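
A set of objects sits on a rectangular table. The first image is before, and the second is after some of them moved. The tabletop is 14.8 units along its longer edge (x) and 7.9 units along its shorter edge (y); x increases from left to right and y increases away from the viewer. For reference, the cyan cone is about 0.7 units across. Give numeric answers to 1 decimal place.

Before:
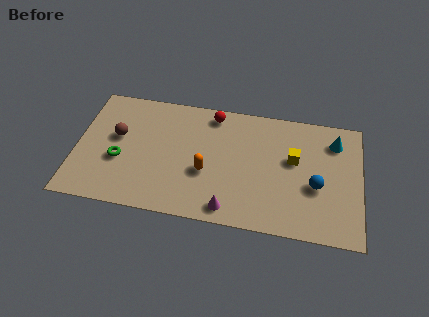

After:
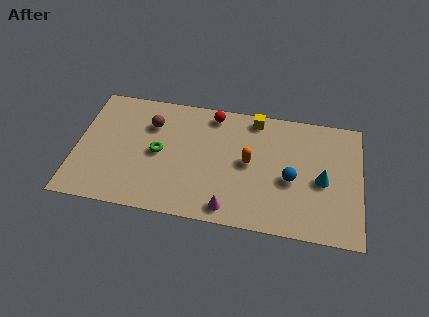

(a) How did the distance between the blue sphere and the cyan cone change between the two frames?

-1.5

They were about 3.1 units apart before and 1.6 after — 1.5 units closer together.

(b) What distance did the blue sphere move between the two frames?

1.3

The blue sphere was near (12.5, 3.2) before and (11.2, 3.4) after, so it travelled √(1.3² + 0.2²) ≈ 1.3 units.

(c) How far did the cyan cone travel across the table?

2.7

From (13.4, 6.2) to (12.8, 3.6), the cyan cone covered √(0.6² + 2.6²) ≈ 2.7 units.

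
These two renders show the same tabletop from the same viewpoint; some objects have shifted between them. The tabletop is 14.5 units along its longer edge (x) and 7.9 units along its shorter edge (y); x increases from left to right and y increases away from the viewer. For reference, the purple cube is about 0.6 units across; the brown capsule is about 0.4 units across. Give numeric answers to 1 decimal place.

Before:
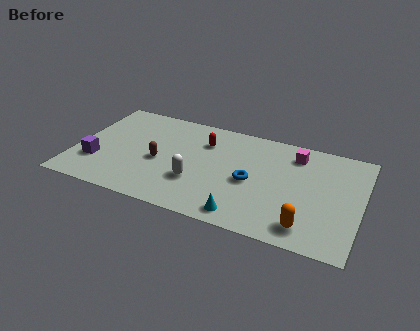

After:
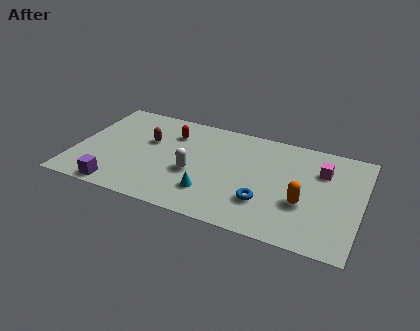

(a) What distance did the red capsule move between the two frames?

1.7

The red capsule was near (6.4, 5.8) before and (4.7, 5.9) after, so it travelled √(1.7² + 0.1²) ≈ 1.7 units.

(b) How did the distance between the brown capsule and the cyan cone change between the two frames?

-0.7

Before: roughly 5.2 units apart; after: 4.5. That's 0.7 units closer together.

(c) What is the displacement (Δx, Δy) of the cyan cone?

(-1.8, 1.0)

From the two frames, the cyan cone sits at roughly (8.9, 1.0) before and (7.1, 2.0) after.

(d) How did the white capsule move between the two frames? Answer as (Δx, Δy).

(-0.2, 0.6)

The white capsule started near (6.3, 2.6) and ended near (6.1, 3.2).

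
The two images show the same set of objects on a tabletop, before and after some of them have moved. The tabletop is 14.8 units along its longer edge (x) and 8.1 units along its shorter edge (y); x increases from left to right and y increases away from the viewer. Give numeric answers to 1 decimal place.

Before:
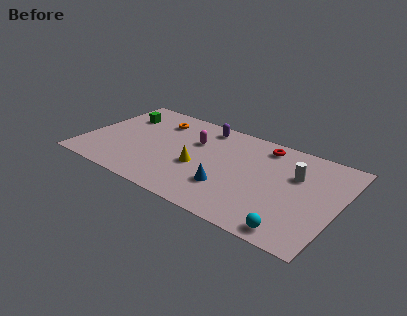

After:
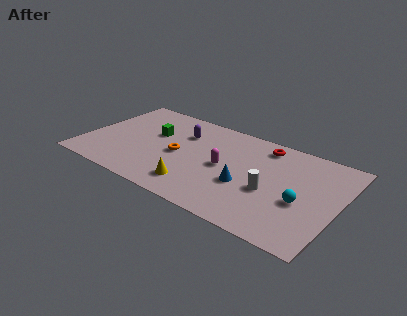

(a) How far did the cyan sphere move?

2.4

From (12.7, 0.9) to (12.8, 3.3), the cyan sphere covered √(0.1² + 2.4²) ≈ 2.4 units.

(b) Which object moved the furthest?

the orange torus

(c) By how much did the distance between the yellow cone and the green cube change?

-1.1

They were about 5.7 units apart before and 4.6 after — 1.1 units closer together.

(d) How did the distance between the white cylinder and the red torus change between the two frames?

+1.1

They were about 2.6 units apart before and 3.7 after — 1.1 units further apart.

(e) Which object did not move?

the red torus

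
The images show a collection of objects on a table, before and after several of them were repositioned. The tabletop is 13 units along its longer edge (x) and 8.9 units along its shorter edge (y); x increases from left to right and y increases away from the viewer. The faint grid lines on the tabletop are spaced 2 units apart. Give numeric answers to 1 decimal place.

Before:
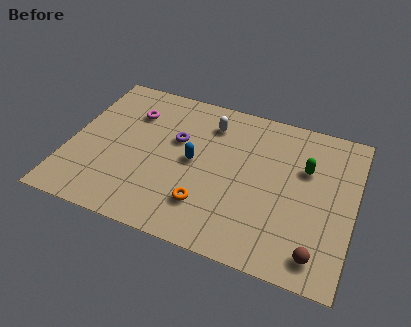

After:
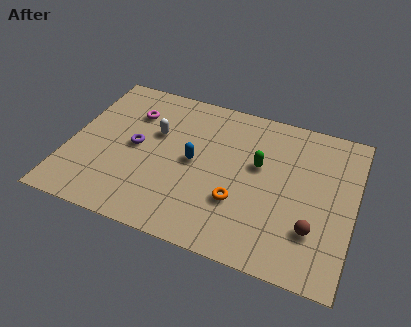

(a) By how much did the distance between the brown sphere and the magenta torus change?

-0.8

Before: roughly 10.4 units apart; after: 9.6. That's 0.8 units closer together.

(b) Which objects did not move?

the magenta torus and the blue capsule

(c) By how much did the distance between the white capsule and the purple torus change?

-0.7

Before: roughly 2.1 units apart; after: 1.4. That's 0.7 units closer together.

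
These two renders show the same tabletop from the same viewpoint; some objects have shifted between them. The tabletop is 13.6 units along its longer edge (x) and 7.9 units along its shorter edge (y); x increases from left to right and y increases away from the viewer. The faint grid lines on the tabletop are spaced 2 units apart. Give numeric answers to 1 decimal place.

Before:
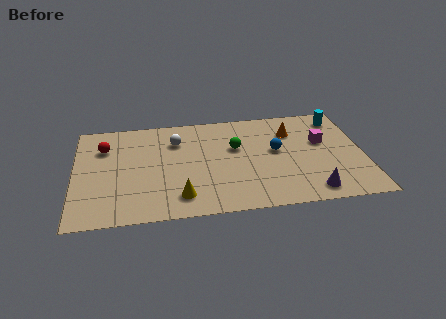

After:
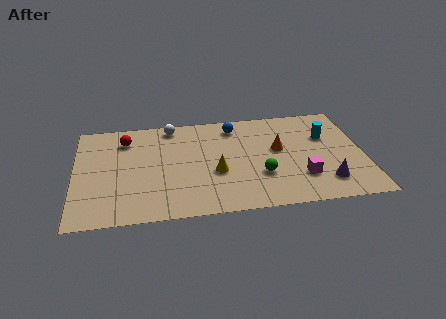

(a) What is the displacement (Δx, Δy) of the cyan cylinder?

(-0.7, -1.4)

From the two frames, the cyan cylinder sits at roughly (12.6, 6.6) before and (11.9, 5.2) after.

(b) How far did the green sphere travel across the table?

2.5

From (7.6, 4.9) to (8.7, 2.6), the green sphere covered √(1.1² + 2.3²) ≈ 2.5 units.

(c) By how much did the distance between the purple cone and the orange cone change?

-1.3

They were about 4.8 units apart before and 3.5 after — 1.3 units closer together.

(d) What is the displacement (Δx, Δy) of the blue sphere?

(-1.9, 2.2)

The blue sphere was at about (9.5, 4.4) and moved to about (7.6, 6.6).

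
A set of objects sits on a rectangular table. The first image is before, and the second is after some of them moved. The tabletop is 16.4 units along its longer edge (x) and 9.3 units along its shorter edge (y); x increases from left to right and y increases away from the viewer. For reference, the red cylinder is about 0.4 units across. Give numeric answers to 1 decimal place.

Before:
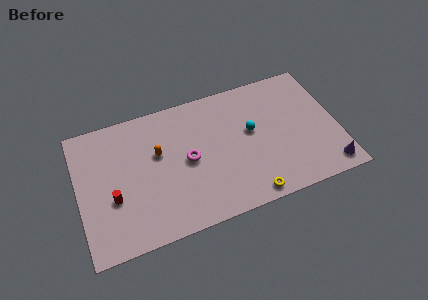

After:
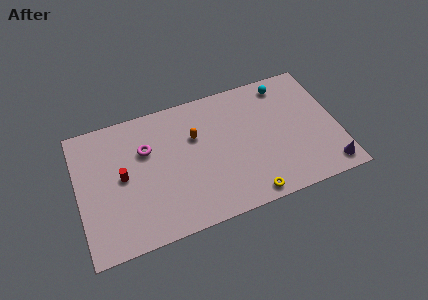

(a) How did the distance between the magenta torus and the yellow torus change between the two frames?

+2.9

The distance was about 5.1 in the first image and 8.0 in the second, so they moved 2.9 units further apart.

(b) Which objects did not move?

the purple cone and the yellow torus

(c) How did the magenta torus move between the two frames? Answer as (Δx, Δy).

(-2.5, 1.6)

From the two frames, the magenta torus sits at roughly (6.9, 4.6) before and (4.4, 6.2) after.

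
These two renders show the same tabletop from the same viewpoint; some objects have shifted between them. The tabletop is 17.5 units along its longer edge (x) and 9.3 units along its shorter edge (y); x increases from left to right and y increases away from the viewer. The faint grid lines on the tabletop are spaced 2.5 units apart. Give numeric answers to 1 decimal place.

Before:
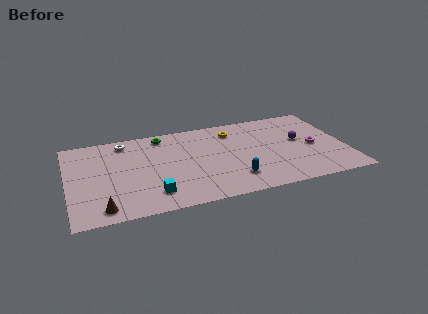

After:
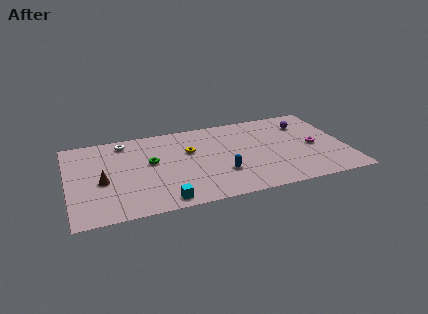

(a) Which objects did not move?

the white torus and the magenta torus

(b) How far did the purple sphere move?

1.9

The purple sphere was near (14.7, 5.2) before and (15.2, 7.0) after, so it travelled √(0.5² + 1.8²) ≈ 1.9 units.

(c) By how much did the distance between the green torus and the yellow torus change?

-2.0

Before: roughly 4.6 units apart; after: 2.6. That's 2.0 units closer together.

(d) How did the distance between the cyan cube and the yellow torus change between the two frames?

-2.5

Before: roughly 7.8 units apart; after: 5.3. That's 2.5 units closer together.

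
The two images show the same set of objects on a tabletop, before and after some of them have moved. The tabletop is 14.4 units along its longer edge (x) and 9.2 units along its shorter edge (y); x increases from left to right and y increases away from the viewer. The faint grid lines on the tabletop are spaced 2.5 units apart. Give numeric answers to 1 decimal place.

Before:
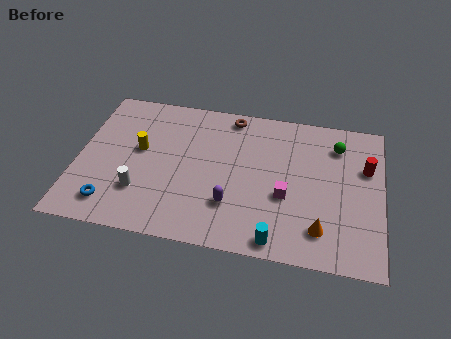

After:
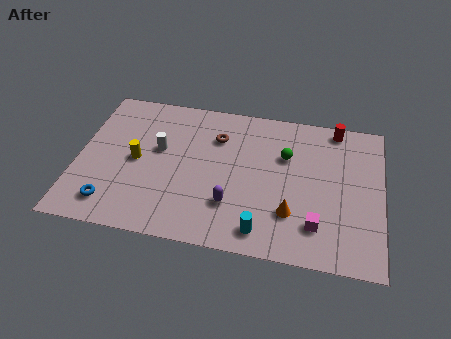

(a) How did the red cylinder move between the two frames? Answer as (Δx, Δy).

(-1.5, 2.3)

The red cylinder started near (13.6, 6.0) and ended near (12.1, 8.3).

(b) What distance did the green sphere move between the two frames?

2.6

The green sphere moved from about (12.2, 7.2) to (9.8, 6.1), a distance of √(2.4² + 1.1²) ≈ 2.6.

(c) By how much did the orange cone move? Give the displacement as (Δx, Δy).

(-1.4, 0.7)

From the two frames, the orange cone sits at roughly (11.6, 1.9) before and (10.2, 2.6) after.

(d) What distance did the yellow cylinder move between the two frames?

0.7

From (2.9, 5.2) to (2.8, 4.5), the yellow cylinder covered √(0.1² + 0.7²) ≈ 0.7 units.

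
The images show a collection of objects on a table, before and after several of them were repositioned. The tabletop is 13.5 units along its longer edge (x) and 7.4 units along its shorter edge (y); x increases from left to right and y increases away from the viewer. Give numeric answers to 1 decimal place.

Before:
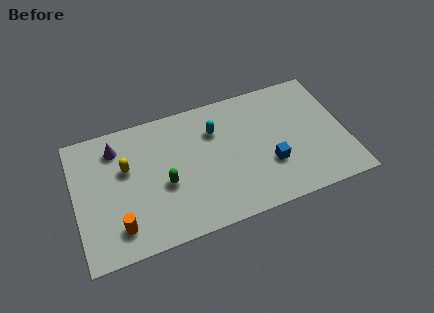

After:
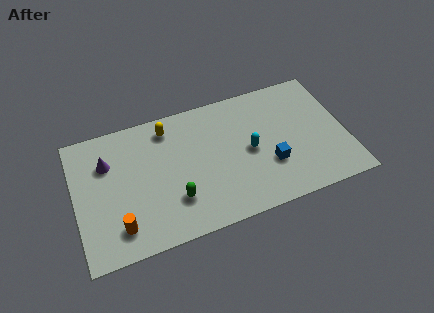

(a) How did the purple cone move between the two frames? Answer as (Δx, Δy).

(-0.5, -0.7)

The purple cone was at about (2.2, 5.9) and moved to about (1.7, 5.2).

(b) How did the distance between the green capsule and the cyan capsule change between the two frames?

+0.7

They were about 3.5 units apart before and 4.2 after — 0.7 units further apart.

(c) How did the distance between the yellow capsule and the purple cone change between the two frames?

+1.9

They were about 1.4 units apart before and 3.3 after — 1.9 units further apart.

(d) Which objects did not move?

the blue cube and the orange cylinder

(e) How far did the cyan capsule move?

2.3

From (7.1, 5.3) to (8.7, 3.6), the cyan capsule covered √(1.6² + 1.7²) ≈ 2.3 units.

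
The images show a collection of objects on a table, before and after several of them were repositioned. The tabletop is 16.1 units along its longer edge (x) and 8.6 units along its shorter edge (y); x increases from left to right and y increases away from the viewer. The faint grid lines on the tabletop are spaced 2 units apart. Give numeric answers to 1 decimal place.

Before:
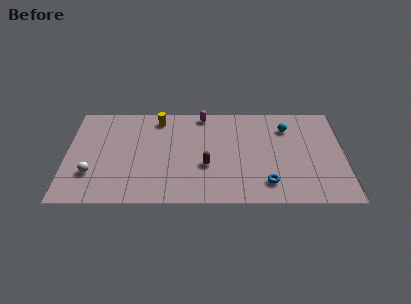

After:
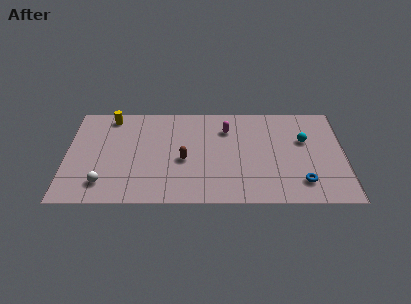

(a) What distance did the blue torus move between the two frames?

2.0

The blue torus moved from about (11.6, 1.7) to (13.6, 1.8), a distance of √(2.0² + 0.1²) ≈ 2.0.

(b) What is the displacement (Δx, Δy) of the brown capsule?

(-1.3, 0.5)

From the two frames, the brown capsule sits at roughly (8.1, 3.2) before and (6.8, 3.7) after.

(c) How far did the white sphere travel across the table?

1.1

The white sphere was near (1.5, 2.5) before and (2.2, 1.7) after, so it travelled √(0.7² + 0.8²) ≈ 1.1 units.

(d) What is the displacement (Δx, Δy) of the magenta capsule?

(1.4, -1.3)

The magenta capsule was at about (7.9, 7.7) and moved to about (9.3, 6.4).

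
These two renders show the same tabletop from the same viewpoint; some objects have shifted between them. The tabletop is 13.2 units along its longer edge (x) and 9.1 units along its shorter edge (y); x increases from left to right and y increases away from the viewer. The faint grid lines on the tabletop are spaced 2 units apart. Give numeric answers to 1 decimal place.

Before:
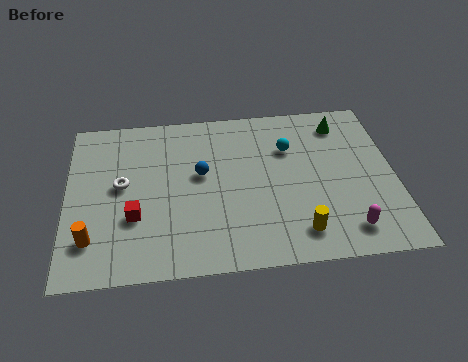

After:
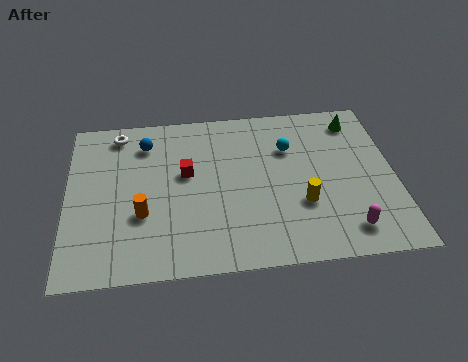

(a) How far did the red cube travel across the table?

3.0

From (2.7, 3.1) to (4.8, 5.3), the red cube covered √(2.1² + 2.2²) ≈ 3.0 units.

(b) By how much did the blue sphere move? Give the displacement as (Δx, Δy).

(-2.2, 2.0)

The blue sphere was at about (5.4, 5.2) and moved to about (3.2, 7.2).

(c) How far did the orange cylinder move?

2.3

The orange cylinder moved from about (1.0, 2.1) to (3.0, 3.2), a distance of √(2.0² + 1.1²) ≈ 2.3.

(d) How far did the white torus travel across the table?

3.0

The white torus moved from about (2.2, 4.9) to (2.1, 7.9), a distance of √(0.1² + 3.0²) ≈ 3.0.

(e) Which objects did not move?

the cyan sphere and the magenta capsule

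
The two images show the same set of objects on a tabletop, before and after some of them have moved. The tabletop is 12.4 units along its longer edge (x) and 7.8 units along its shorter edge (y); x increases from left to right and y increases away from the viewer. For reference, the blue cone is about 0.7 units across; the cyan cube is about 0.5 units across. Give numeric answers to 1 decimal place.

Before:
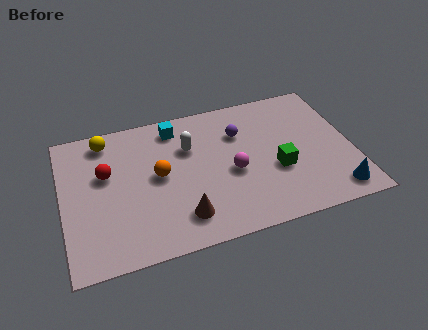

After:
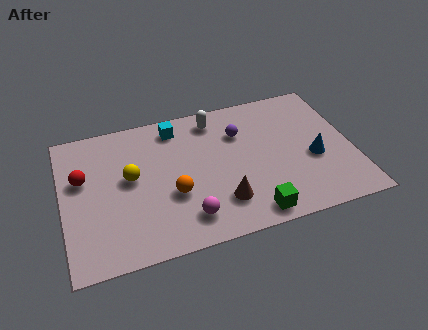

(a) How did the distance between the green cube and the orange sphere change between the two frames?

-1.3

They were about 5.1 units apart before and 3.8 after — 1.3 units closer together.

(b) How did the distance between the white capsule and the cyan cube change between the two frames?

+0.3

They were about 1.4 units apart before and 1.7 after — 0.3 units further apart.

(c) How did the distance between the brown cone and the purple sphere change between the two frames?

-1.0

The distance was about 4.8 in the first image and 3.8 in the second, so they moved 1.0 units closer together.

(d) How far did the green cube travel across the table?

2.5

The green cube moved from about (9.1, 3.0) to (7.8, 0.9), a distance of √(1.3² + 2.1²) ≈ 2.5.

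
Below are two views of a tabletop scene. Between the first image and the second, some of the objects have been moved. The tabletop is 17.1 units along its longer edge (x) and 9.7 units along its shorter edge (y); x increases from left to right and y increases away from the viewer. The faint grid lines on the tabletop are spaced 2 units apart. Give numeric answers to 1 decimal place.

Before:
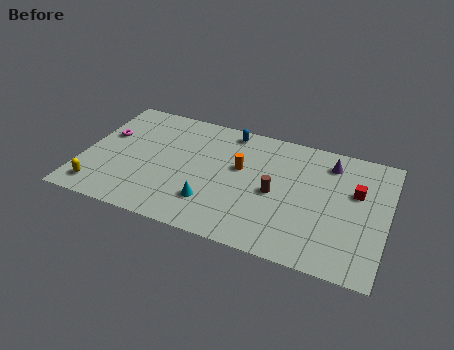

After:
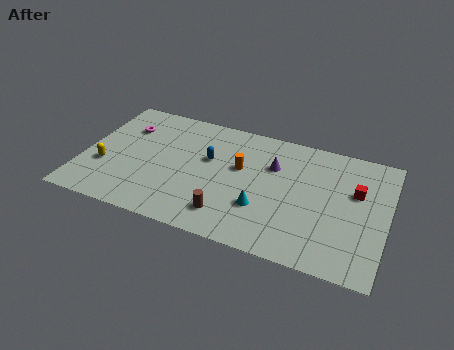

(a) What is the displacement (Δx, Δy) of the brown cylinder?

(-2.4, -2.6)

The brown cylinder was at about (10.9, 4.5) and moved to about (8.5, 1.9).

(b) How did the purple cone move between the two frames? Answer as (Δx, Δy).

(-3.1, -1.3)

The purple cone started near (13.7, 7.9) and ended near (10.6, 6.6).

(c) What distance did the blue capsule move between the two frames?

2.8

The blue capsule moved from about (7.9, 8.6) to (7.0, 5.9), a distance of √(0.9² + 2.7²) ≈ 2.8.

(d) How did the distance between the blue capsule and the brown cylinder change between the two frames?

-0.8

The distance was about 5.1 in the first image and 4.3 in the second, so they moved 0.8 units closer together.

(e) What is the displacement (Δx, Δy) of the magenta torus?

(1.0, 1.0)

The magenta torus started near (1.1, 6.0) and ended near (2.1, 7.0).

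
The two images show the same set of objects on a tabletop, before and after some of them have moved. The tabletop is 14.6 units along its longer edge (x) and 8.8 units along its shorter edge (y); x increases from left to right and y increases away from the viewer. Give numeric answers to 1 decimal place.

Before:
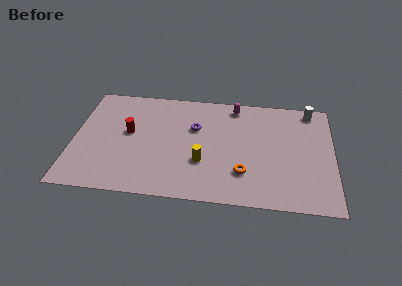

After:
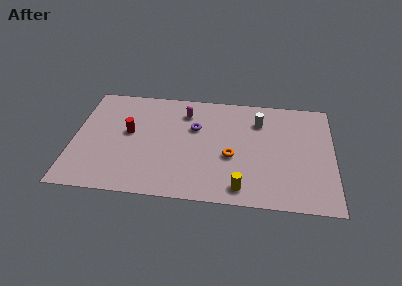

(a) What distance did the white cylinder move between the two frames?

3.1

From (13.3, 7.8) to (10.4, 6.6), the white cylinder covered √(2.9² + 1.2²) ≈ 3.1 units.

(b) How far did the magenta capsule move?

2.9

The magenta capsule was near (9.0, 7.7) before and (6.2, 6.9) after, so it travelled √(2.8² + 0.8²) ≈ 2.9 units.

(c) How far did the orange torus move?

1.4

The orange torus was near (9.6, 2.4) before and (8.9, 3.6) after, so it travelled √(0.7² + 1.2²) ≈ 1.4 units.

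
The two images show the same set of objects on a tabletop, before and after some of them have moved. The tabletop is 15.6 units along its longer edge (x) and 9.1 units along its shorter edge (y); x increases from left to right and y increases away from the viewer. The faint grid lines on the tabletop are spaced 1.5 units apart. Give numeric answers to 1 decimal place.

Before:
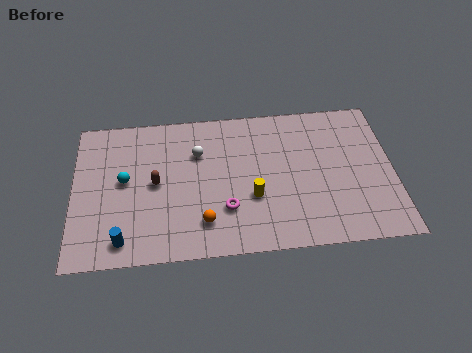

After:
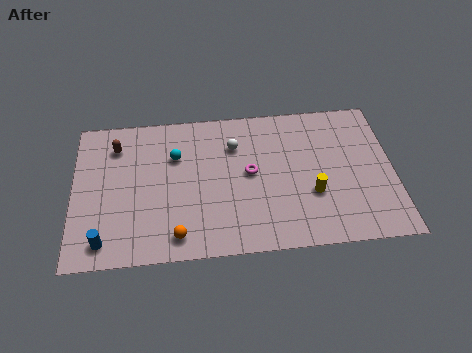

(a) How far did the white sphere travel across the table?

1.8

The white sphere was near (6.1, 6.3) before and (7.9, 6.6) after, so it travelled √(1.8² + 0.3²) ≈ 1.8 units.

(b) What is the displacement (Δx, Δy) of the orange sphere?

(-1.3, -0.7)

The orange sphere was at about (6.3, 2.0) and moved to about (5.0, 1.3).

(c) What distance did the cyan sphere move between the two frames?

2.8

From (2.5, 4.9) to (5.0, 6.2), the cyan sphere covered √(2.5² + 1.3²) ≈ 2.8 units.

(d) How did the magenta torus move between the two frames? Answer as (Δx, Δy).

(1.2, 2.1)

From the two frames, the magenta torus sits at roughly (7.4, 2.7) before and (8.6, 4.8) after.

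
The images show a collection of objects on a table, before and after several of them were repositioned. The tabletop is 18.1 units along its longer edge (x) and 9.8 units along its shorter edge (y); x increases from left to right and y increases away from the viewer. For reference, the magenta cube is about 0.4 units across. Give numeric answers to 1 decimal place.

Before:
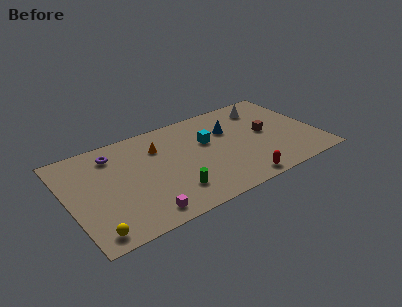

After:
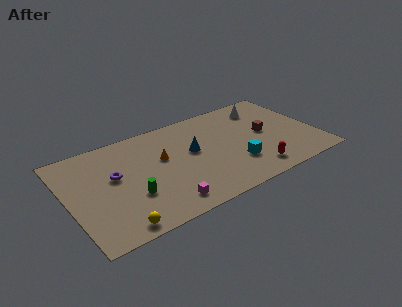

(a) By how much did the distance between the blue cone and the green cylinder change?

-1.2

The distance was about 6.5 in the first image and 5.3 in the second, so they moved 1.2 units closer together.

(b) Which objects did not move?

the white cone and the brown cube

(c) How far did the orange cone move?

1.2

The orange cone was near (6.8, 7.1) before and (6.9, 5.9) after, so it travelled √(0.1² + 1.2²) ≈ 1.2 units.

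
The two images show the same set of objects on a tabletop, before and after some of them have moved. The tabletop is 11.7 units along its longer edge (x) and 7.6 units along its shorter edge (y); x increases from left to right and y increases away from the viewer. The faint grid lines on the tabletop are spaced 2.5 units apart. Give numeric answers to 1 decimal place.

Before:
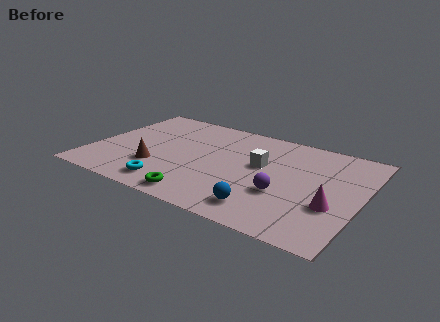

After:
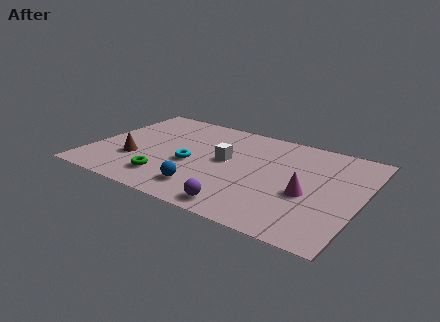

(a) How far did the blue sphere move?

2.6

The blue sphere moved from about (7.9, 1.3) to (5.3, 1.5), a distance of √(2.6² + 0.2²) ≈ 2.6.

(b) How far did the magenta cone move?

1.2

The magenta cone moved from about (10.6, 2.7) to (9.5, 3.1), a distance of √(1.1² + 0.4²) ≈ 1.2.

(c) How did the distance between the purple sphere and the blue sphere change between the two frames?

+0.3

Before: roughly 1.5 units apart; after: 1.8. That's 0.3 units further apart.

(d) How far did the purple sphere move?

2.3

From (8.5, 2.7) to (7.0, 0.9), the purple sphere covered √(1.5² + 1.8²) ≈ 2.3 units.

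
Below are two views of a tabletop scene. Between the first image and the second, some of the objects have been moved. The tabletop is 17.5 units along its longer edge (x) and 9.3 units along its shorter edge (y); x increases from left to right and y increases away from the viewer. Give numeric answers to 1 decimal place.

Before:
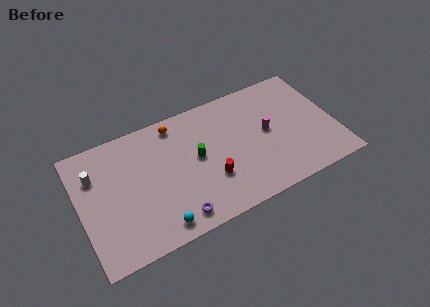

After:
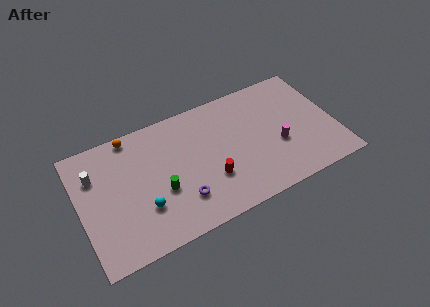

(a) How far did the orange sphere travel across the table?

3.0

The orange sphere moved from about (6.9, 8.1) to (3.9, 8.5), a distance of √(3.0² + 0.4²) ≈ 3.0.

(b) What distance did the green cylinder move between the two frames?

3.0

The green cylinder was near (8.0, 5.0) before and (5.4, 3.6) after, so it travelled √(2.6² + 1.4²) ≈ 3.0 units.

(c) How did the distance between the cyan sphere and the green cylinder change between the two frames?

-3.4

They were about 4.9 units apart before and 1.5 after — 3.4 units closer together.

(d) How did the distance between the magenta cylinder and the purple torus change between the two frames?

-0.7

The distance was about 7.7 in the first image and 7.0 in the second, so they moved 0.7 units closer together.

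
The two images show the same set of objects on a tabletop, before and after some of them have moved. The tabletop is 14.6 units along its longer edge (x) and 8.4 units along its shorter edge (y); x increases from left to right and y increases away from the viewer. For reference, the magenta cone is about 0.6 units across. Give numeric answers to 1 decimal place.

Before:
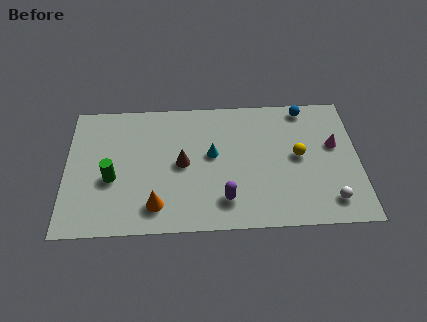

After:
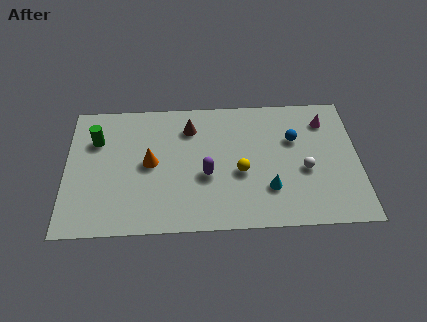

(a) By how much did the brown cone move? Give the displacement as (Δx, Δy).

(0.4, 2.3)

The brown cone started near (5.8, 4.2) and ended near (6.2, 6.5).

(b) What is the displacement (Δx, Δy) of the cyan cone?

(2.8, -2.3)

The cyan cone was at about (7.3, 4.7) and moved to about (10.1, 2.4).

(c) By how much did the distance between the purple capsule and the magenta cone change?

+0.4

They were about 6.4 units apart before and 6.8 after — 0.4 units further apart.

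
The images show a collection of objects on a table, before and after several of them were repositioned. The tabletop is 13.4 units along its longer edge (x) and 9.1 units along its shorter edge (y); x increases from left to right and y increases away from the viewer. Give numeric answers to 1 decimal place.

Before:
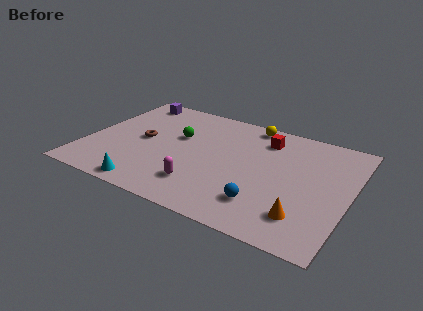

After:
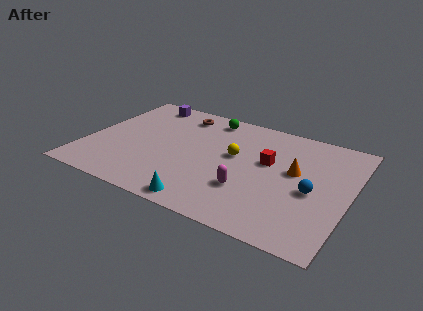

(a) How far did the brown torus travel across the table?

3.4

The brown torus moved from about (2.8, 4.6) to (4.3, 7.6), a distance of √(1.5² + 3.0²) ≈ 3.4.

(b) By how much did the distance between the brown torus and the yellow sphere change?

-2.2

Before: roughly 6.2 units apart; after: 4.0. That's 2.2 units closer together.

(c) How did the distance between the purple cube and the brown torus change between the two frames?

-1.6

They were about 3.6 units apart before and 2.0 after — 1.6 units closer together.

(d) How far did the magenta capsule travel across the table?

2.4

The magenta capsule was near (6.2, 2.1) before and (8.5, 2.8) after, so it travelled √(2.3² + 0.7²) ≈ 2.4 units.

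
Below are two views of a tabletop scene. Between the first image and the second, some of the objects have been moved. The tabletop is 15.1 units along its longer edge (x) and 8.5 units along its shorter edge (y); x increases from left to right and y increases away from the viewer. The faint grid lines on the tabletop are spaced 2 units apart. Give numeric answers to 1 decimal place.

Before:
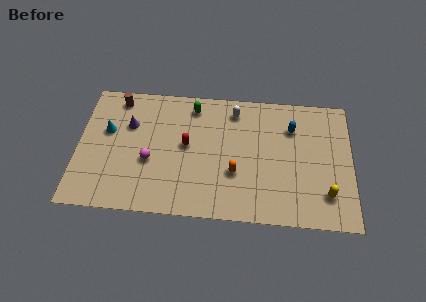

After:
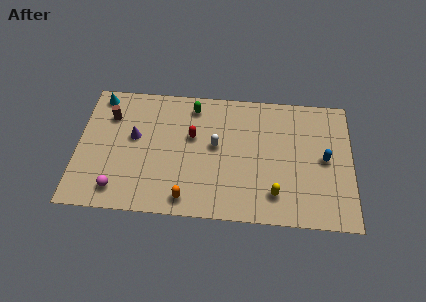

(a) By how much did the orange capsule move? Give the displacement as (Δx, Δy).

(-2.6, -1.9)

The orange capsule started near (8.7, 3.0) and ended near (6.1, 1.1).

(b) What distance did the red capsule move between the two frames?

0.7

The red capsule was near (6.0, 4.6) before and (6.3, 5.2) after, so it travelled √(0.3² + 0.6²) ≈ 0.7 units.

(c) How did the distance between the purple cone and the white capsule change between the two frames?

-1.5

Before: roughly 6.0 units apart; after: 4.5. That's 1.5 units closer together.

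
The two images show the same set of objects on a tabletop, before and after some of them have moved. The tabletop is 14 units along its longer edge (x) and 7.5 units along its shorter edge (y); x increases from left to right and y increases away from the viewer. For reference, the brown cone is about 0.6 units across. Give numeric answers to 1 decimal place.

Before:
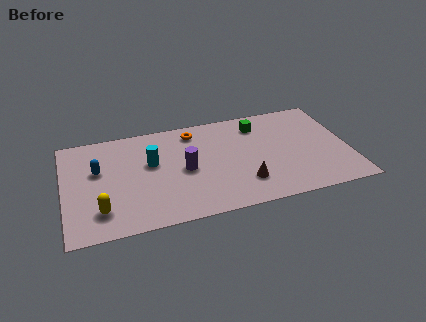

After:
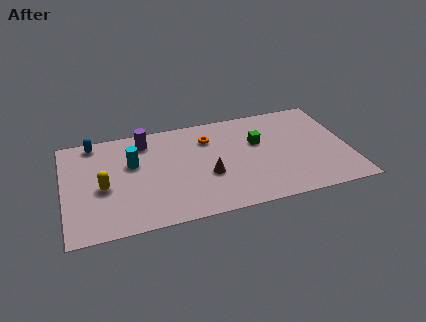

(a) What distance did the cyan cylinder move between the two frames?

0.9

From (4.3, 4.5) to (3.4, 4.7), the cyan cylinder covered √(0.9² + 0.2²) ≈ 0.9 units.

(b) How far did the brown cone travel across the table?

2.0

The brown cone moved from about (8.7, 1.9) to (7.0, 2.9), a distance of √(1.7² + 1.0²) ≈ 2.0.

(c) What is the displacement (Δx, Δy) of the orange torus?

(0.7, -0.7)

The orange torus started near (6.5, 6.3) and ended near (7.2, 5.6).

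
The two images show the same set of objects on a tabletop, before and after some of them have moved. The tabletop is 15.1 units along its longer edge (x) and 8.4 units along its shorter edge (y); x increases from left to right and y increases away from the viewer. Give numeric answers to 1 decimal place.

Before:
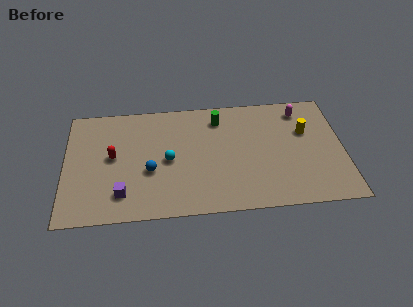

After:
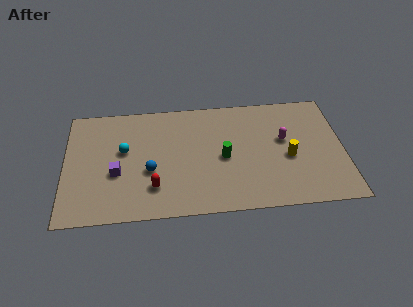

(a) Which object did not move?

the blue sphere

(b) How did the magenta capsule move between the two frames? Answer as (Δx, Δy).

(-1.0, -2.1)

The magenta capsule started near (12.9, 7.0) and ended near (11.9, 4.9).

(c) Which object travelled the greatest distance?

the red capsule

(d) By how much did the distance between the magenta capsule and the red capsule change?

-3.0

They were about 10.6 units apart before and 7.6 after — 3.0 units closer together.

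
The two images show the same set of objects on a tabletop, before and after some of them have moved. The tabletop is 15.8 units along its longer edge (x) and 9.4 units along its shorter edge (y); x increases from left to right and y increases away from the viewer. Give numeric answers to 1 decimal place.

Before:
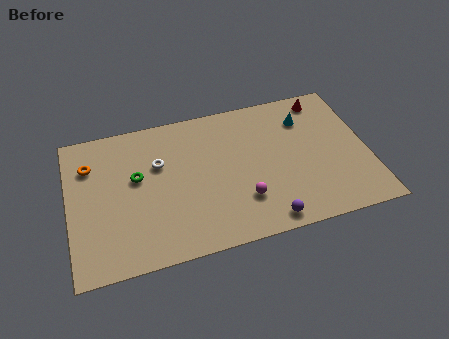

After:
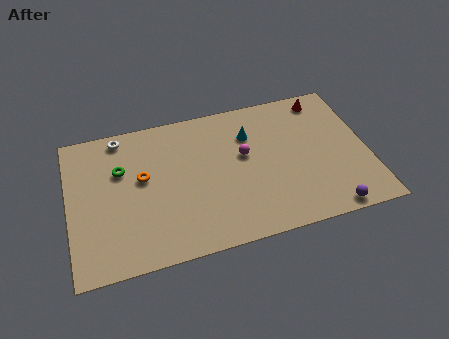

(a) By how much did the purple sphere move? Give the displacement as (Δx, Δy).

(3.3, -0.2)

The purple sphere was at about (10.1, 1.0) and moved to about (13.4, 0.8).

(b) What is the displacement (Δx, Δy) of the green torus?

(-0.8, 0.7)

The green torus started near (3.6, 5.5) and ended near (2.8, 6.2).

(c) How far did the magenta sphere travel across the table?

2.9

The magenta sphere was near (9.0, 2.6) before and (9.3, 5.5) after, so it travelled √(0.3² + 2.9²) ≈ 2.9 units.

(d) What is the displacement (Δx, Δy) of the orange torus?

(2.7, -1.5)

The orange torus started near (1.2, 6.9) and ended near (3.9, 5.4).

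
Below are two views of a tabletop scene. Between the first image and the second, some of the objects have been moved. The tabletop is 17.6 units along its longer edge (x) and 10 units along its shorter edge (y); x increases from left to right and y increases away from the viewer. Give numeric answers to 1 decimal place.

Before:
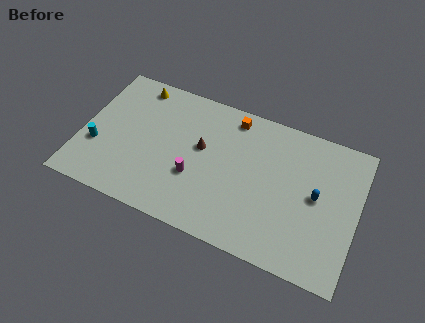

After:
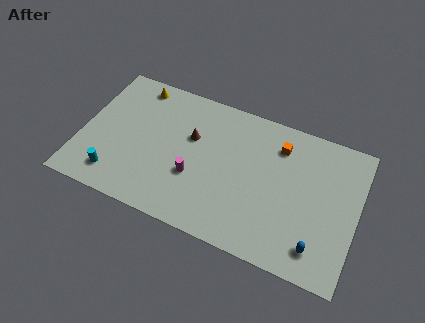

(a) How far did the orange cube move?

3.2

From (9.3, 8.7) to (12.4, 7.8), the orange cube covered √(3.1² + 0.9²) ≈ 3.2 units.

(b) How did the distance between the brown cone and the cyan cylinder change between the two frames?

-0.6

Before: roughly 6.9 units apart; after: 6.3. That's 0.6 units closer together.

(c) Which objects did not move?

the yellow cone and the magenta cylinder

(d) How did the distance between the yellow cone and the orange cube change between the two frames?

+3.2

Before: roughly 6.3 units apart; after: 9.5. That's 3.2 units further apart.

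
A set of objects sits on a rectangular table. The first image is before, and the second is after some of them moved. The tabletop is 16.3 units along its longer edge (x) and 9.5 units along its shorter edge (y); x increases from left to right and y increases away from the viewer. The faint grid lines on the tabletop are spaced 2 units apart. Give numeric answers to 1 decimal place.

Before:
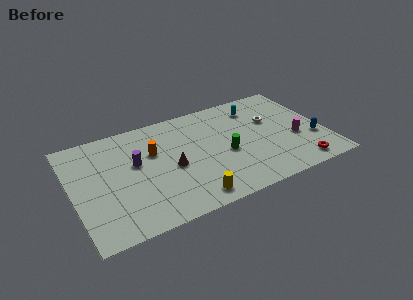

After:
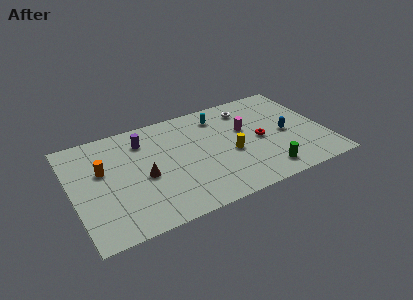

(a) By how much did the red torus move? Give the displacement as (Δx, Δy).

(-2.1, 3.3)

The red torus started near (14.2, 1.2) and ended near (12.1, 4.5).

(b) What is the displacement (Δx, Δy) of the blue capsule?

(-1.7, 1.2)

From the two frames, the blue capsule sits at roughly (15.5, 3.2) before and (13.8, 4.4) after.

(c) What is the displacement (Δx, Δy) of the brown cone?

(-1.8, -0.1)

The brown cone started near (6.3, 4.3) and ended near (4.5, 4.2).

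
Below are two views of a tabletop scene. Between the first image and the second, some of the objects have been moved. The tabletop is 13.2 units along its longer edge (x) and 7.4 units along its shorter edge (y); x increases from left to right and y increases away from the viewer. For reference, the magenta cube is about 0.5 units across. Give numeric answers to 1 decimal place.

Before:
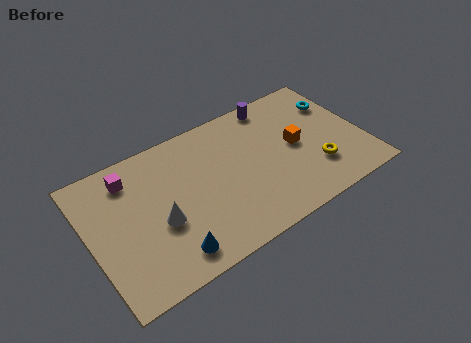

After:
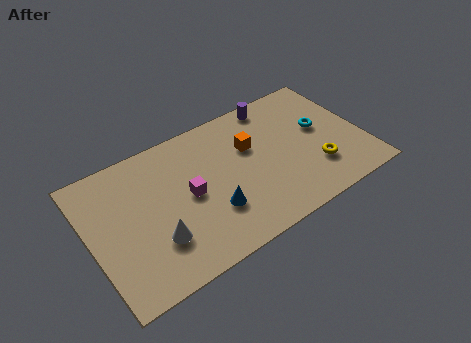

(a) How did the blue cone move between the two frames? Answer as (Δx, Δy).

(2.2, 1.1)

The blue cone started near (3.4, 1.2) and ended near (5.6, 2.3).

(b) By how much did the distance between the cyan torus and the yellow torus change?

-1.4

The distance was about 3.6 in the first image and 2.2 in the second, so they moved 1.4 units closer together.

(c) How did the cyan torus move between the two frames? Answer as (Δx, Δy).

(-1.0, -1.1)

The cyan torus was at about (12.3, 5.3) and moved to about (11.3, 4.2).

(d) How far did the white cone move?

0.9

The white cone moved from about (3.2, 3.0) to (2.9, 2.2), a distance of √(0.3² + 0.8²) ≈ 0.9.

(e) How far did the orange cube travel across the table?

2.3

From (10.0, 3.8) to (7.9, 4.8), the orange cube covered √(2.1² + 1.0²) ≈ 2.3 units.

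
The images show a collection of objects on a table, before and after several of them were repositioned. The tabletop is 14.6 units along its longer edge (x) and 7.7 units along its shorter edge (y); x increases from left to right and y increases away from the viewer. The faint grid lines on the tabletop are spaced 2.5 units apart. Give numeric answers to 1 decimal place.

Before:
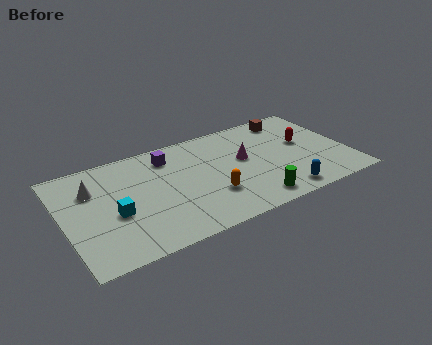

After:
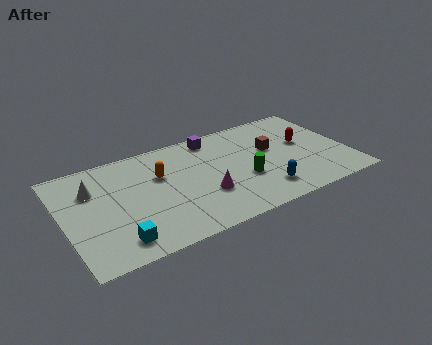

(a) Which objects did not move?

the white cone and the red capsule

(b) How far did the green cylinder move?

1.8

From (9.3, 1.1) to (9.1, 2.9), the green cylinder covered √(0.2² + 1.8²) ≈ 1.8 units.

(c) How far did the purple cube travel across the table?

2.5

The purple cube was near (5.6, 6.2) before and (8.0, 6.7) after, so it travelled √(2.4² + 0.5²) ≈ 2.5 units.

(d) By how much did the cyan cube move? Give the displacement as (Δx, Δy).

(-0.1, -1.9)

From the two frames, the cyan cube sits at roughly (2.5, 3.2) before and (2.4, 1.3) after.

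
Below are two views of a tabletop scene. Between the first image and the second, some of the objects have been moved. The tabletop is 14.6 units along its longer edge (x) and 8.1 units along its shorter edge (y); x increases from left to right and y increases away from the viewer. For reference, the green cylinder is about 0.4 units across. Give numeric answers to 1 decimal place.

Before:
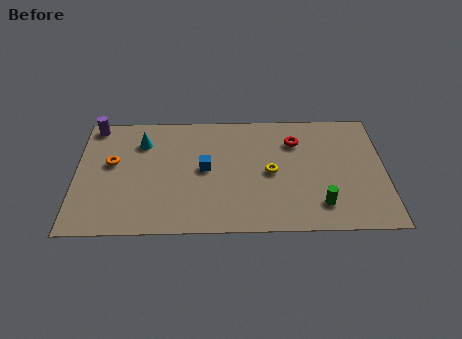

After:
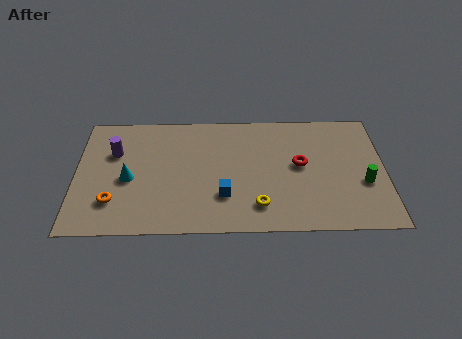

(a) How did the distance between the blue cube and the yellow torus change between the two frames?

-1.4

Before: roughly 3.1 units apart; after: 1.7. That's 1.4 units closer together.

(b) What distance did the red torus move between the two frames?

1.6

The red torus was near (10.4, 6.0) before and (10.6, 4.4) after, so it travelled √(0.2² + 1.6²) ≈ 1.6 units.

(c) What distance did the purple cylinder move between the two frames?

2.1

From (0.8, 7.3) to (1.8, 5.4), the purple cylinder covered √(1.0² + 1.9²) ≈ 2.1 units.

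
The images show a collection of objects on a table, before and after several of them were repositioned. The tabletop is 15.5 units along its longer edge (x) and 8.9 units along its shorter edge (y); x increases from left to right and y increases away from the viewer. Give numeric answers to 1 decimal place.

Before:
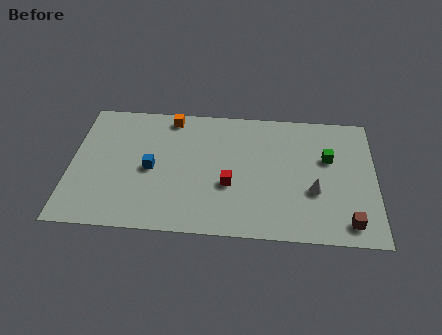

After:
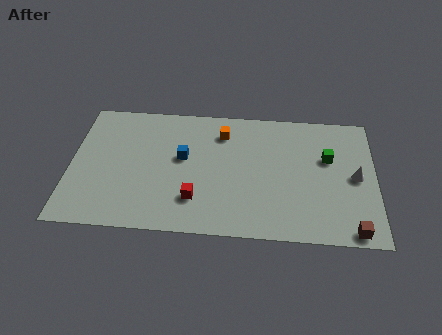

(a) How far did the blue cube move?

1.8

From (4.1, 4.2) to (5.7, 5.1), the blue cube covered √(1.6² + 0.9²) ≈ 1.8 units.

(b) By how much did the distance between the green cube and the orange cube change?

-2.8

They were about 8.4 units apart before and 5.6 after — 2.8 units closer together.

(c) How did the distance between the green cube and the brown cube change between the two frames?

+0.5

Before: roughly 4.4 units apart; after: 4.9. That's 0.5 units further apart.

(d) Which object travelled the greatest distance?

the orange cube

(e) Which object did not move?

the green cube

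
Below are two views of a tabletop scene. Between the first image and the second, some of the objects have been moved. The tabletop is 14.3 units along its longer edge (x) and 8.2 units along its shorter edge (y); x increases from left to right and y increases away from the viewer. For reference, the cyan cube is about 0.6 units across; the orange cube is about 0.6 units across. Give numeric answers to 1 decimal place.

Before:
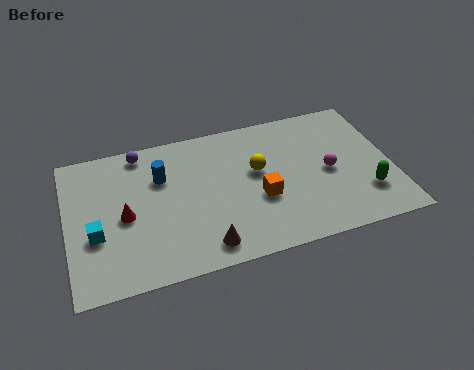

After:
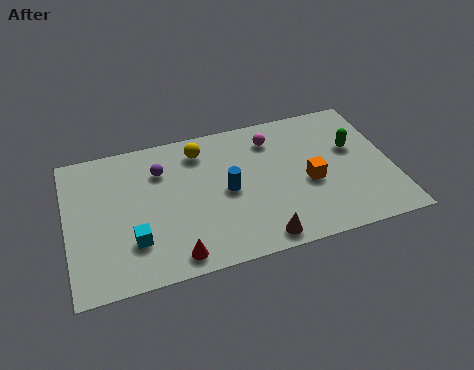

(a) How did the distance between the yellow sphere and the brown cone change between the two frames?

+1.8

They were about 4.4 units apart before and 6.2 after — 1.8 units further apart.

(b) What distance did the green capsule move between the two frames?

2.8

The green capsule was near (13.0, 2.2) before and (12.7, 5.0) after, so it travelled √(0.3² + 2.8²) ≈ 2.8 units.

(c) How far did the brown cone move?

2.4

The brown cone was near (5.8, 1.2) before and (8.2, 0.9) after, so it travelled √(2.4² + 0.3²) ≈ 2.4 units.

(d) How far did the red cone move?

3.4

The red cone was near (2.5, 3.8) before and (4.5, 1.0) after, so it travelled √(2.0² + 2.8²) ≈ 3.4 units.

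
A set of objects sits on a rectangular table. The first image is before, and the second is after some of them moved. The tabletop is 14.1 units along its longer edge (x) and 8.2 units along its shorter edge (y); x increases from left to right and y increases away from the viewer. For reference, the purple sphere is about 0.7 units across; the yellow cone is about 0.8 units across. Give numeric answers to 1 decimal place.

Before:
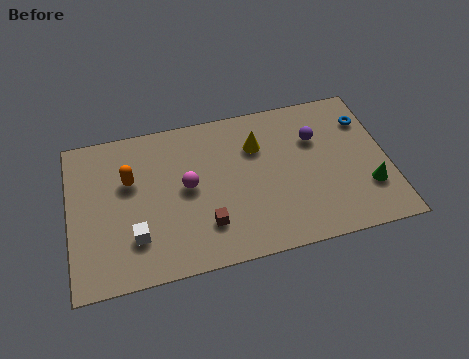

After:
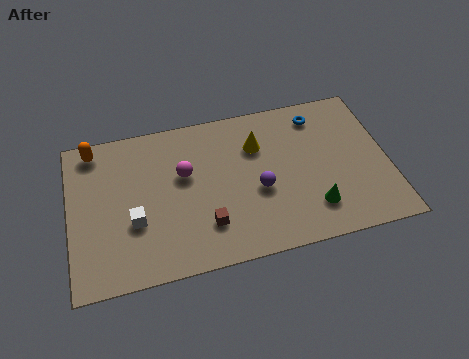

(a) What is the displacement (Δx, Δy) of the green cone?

(-2.5, -0.5)

The green cone was at about (13.1, 2.4) and moved to about (10.6, 1.9).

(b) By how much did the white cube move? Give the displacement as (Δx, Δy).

(0.0, 0.8)

The white cube started near (2.8, 2.2) and ended near (2.8, 3.0).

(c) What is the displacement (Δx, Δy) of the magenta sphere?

(-0.1, 0.7)

The magenta sphere was at about (5.2, 4.3) and moved to about (5.1, 5.0).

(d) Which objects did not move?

the brown cube and the yellow cone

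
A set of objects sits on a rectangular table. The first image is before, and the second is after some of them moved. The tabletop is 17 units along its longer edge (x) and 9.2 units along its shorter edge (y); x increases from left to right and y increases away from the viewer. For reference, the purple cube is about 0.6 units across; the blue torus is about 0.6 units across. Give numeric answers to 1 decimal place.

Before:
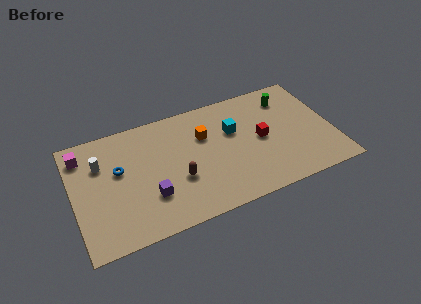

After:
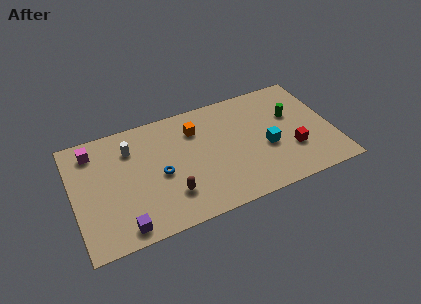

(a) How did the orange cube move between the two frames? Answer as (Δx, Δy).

(-0.5, 0.7)

The orange cube started near (8.7, 6.2) and ended near (8.2, 6.9).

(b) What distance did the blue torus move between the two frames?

2.9

From (3.0, 5.5) to (5.6, 4.2), the blue torus covered √(2.6² + 1.3²) ≈ 2.9 units.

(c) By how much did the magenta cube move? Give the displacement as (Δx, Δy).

(0.7, 0.1)

The magenta cube was at about (0.8, 7.5) and moved to about (1.5, 7.6).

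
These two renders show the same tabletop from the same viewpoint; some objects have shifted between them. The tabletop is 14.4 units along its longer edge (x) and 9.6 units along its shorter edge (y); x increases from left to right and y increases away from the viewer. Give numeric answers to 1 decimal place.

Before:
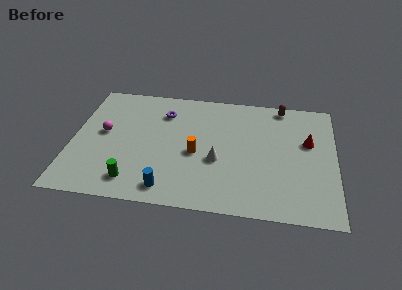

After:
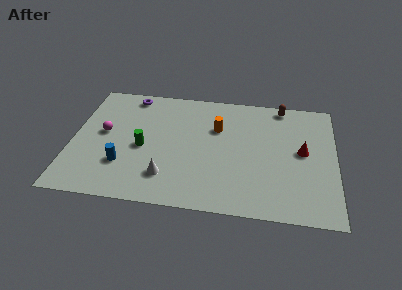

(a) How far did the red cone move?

0.9

The red cone moved from about (12.9, 5.9) to (12.6, 5.1), a distance of √(0.3² + 0.8²) ≈ 0.9.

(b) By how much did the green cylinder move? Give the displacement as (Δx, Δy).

(0.4, 2.7)

From the two frames, the green cylinder sits at roughly (3.5, 1.6) before and (3.9, 4.3) after.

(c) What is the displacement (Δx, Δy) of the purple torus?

(-1.9, 1.2)

From the two frames, the purple torus sits at roughly (4.9, 7.3) before and (3.0, 8.5) after.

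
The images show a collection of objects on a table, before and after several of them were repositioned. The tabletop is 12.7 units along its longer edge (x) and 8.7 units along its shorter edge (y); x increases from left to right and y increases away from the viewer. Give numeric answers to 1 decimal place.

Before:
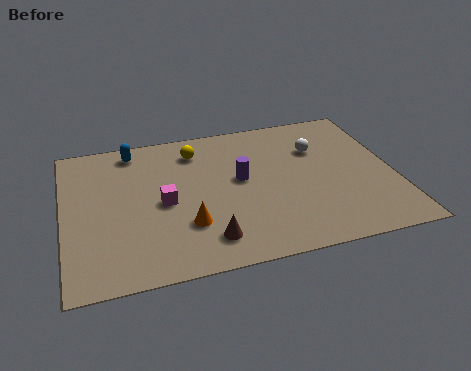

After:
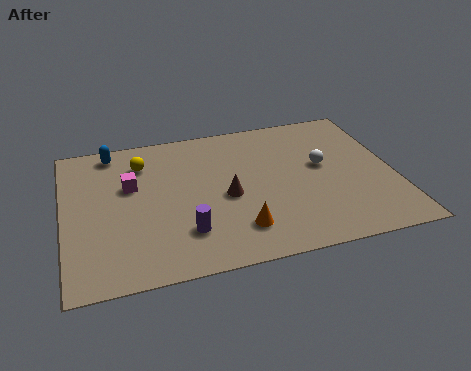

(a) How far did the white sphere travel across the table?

1.1

The white sphere was near (9.9, 6.0) before and (10.0, 4.9) after, so it travelled √(0.1² + 1.1²) ≈ 1.1 units.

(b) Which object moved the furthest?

the purple cylinder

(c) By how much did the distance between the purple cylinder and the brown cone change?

-1.1

Before: roughly 3.5 units apart; after: 2.4. That's 1.1 units closer together.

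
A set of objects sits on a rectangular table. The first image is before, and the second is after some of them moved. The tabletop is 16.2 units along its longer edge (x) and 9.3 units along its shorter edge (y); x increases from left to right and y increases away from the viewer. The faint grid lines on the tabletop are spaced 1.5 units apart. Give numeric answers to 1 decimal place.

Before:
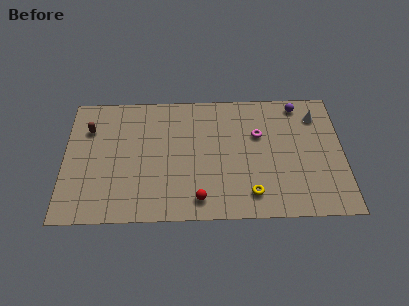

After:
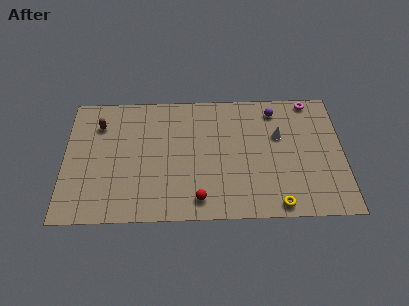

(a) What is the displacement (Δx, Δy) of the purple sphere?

(-1.4, -0.4)

From the two frames, the purple sphere sits at roughly (13.7, 8.2) before and (12.3, 7.8) after.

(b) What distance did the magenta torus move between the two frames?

4.0

The magenta torus moved from about (11.3, 6.0) to (14.4, 8.5), a distance of √(3.1² + 2.5²) ≈ 4.0.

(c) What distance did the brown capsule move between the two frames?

0.7

From (1.4, 6.7) to (2.0, 7.0), the brown capsule covered √(0.6² + 0.3²) ≈ 0.7 units.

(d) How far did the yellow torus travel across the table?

1.7

The yellow torus was near (10.8, 1.7) before and (12.3, 0.9) after, so it travelled √(1.5² + 0.8²) ≈ 1.7 units.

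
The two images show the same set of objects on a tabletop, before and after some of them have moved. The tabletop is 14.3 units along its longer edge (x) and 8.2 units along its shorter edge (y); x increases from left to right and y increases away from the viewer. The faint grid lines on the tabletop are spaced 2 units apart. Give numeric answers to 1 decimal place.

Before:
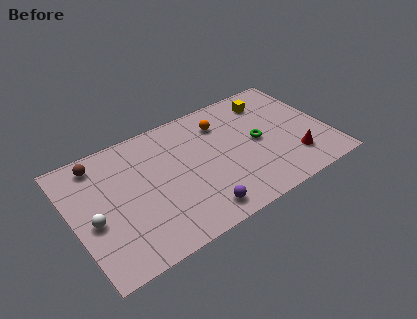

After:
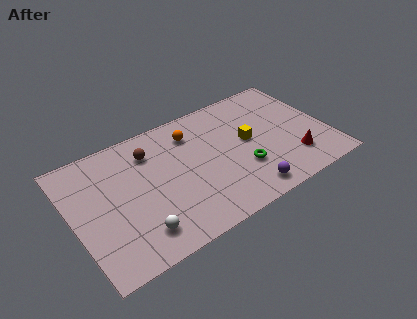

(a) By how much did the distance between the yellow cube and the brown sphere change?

-4.1

Before: roughly 9.7 units apart; after: 5.6. That's 4.1 units closer together.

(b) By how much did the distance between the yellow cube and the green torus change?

-0.9

They were about 2.7 units apart before and 1.8 after — 0.9 units closer together.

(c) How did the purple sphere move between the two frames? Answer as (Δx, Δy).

(2.7, -0.1)

The purple sphere was at about (6.5, 1.2) and moved to about (9.2, 1.1).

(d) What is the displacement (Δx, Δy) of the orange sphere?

(-1.7, 0.1)

From the two frames, the orange sphere sits at roughly (8.7, 6.3) before and (7.0, 6.4) after.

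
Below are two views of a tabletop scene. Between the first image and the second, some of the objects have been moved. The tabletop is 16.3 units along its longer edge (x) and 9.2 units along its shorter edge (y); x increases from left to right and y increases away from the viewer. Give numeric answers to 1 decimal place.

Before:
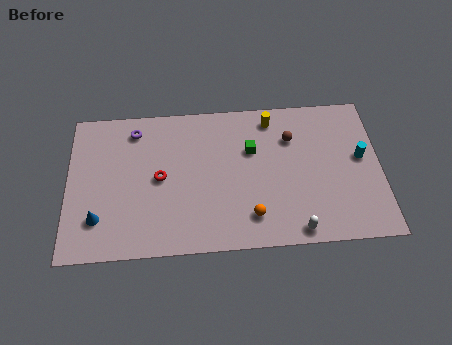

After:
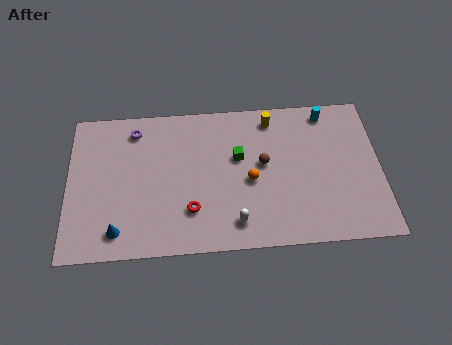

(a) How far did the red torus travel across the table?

2.6

The red torus moved from about (4.8, 4.6) to (6.4, 2.5), a distance of √(1.6² + 2.1²) ≈ 2.6.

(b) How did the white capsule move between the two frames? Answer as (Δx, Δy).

(-3.1, 0.7)

The white capsule started near (11.8, 0.9) and ended near (8.7, 1.6).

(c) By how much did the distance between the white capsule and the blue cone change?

-4.2

Before: roughly 10.3 units apart; after: 6.1. That's 4.2 units closer together.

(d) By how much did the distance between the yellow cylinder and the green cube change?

+0.7

They were about 2.2 units apart before and 2.9 after — 0.7 units further apart.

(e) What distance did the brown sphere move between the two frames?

2.1

The brown sphere was near (11.7, 6.6) before and (10.2, 5.1) after, so it travelled √(1.5² + 1.5²) ≈ 2.1 units.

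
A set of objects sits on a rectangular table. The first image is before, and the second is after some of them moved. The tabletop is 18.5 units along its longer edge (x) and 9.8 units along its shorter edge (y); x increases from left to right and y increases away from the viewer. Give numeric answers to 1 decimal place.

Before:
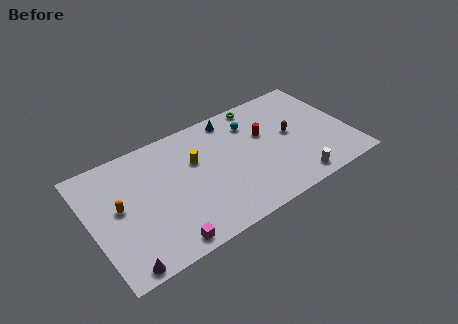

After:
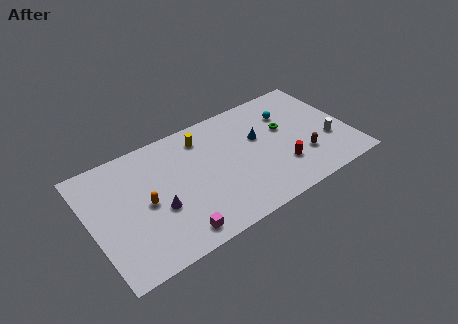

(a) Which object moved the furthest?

the purple cone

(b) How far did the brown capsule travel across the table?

2.4

The brown capsule moved from about (14.4, 5.2) to (14.9, 2.9), a distance of √(0.5² + 2.3²) ≈ 2.4.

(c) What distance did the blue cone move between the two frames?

3.1

From (10.6, 8.6) to (12.2, 6.0), the blue cone covered √(1.6² + 2.6²) ≈ 3.1 units.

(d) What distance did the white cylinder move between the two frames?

3.6

The white cylinder moved from about (14.0, 1.2) to (16.9, 3.4), a distance of √(2.9² + 2.2²) ≈ 3.6.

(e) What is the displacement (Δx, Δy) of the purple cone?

(3.0, 3.0)

From the two frames, the purple cone sits at roughly (1.6, 0.8) before and (4.6, 3.8) after.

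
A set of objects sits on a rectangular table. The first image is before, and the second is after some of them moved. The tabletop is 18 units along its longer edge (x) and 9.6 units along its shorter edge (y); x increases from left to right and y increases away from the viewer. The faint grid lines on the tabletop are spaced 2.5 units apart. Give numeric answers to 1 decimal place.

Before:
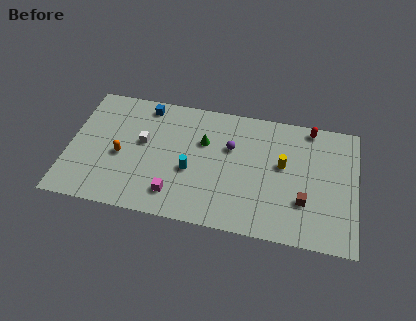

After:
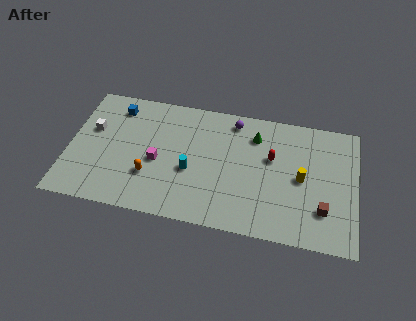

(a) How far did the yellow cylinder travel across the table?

1.4

The yellow cylinder was near (13.4, 5.5) before and (14.6, 4.7) after, so it travelled √(1.2² + 0.8²) ≈ 1.4 units.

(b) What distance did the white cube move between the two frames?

3.2

The white cube moved from about (4.6, 5.5) to (1.4, 5.9), a distance of √(3.2² + 0.4²) ≈ 3.2.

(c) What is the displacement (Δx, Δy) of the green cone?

(3.2, 1.1)

The green cone was at about (8.4, 6.3) and moved to about (11.6, 7.4).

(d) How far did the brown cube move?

1.3

The brown cube was near (14.8, 3.0) before and (16.0, 2.6) after, so it travelled √(1.2² + 0.4²) ≈ 1.3 units.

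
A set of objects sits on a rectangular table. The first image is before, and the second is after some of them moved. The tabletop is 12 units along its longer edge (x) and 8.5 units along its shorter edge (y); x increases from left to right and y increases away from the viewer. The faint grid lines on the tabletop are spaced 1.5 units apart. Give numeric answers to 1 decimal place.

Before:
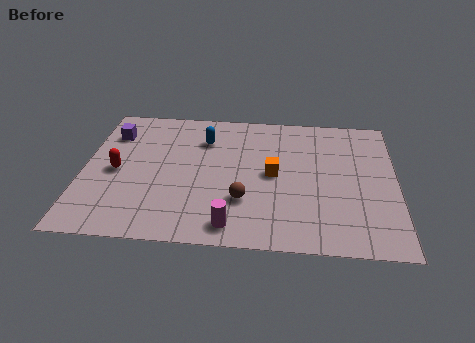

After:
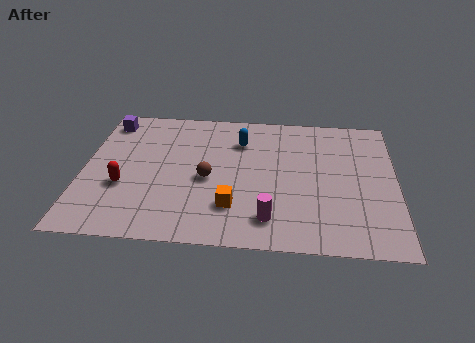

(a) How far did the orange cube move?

2.6

The orange cube moved from about (7.3, 4.3) to (5.8, 2.2), a distance of √(1.5² + 2.1²) ≈ 2.6.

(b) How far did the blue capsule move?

1.4

From (4.6, 6.3) to (6.0, 6.3), the blue capsule covered √(1.4² + 0.0²) ≈ 1.4 units.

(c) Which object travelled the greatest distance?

the orange cube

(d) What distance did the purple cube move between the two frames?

0.8

The purple cube moved from about (1.0, 6.4) to (0.8, 7.2), a distance of √(0.2² + 0.8²) ≈ 0.8.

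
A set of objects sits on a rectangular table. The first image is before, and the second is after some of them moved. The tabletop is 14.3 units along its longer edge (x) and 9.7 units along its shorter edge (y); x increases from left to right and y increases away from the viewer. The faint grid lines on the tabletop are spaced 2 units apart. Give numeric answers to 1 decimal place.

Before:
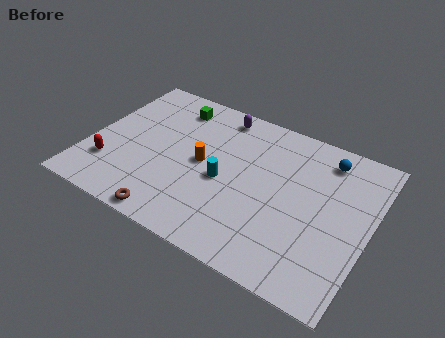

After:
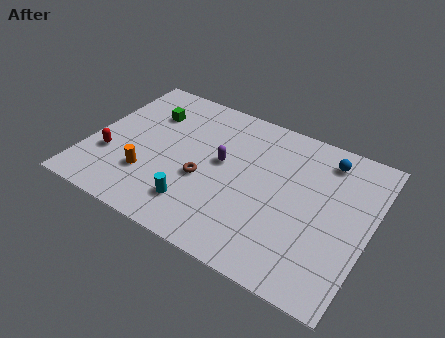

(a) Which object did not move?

the blue sphere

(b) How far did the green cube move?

1.5

The green cube was near (3.7, 8.0) before and (2.6, 7.0) after, so it travelled √(1.1² + 1.0²) ≈ 1.5 units.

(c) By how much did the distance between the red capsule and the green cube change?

-1.9

They were about 5.9 units apart before and 4.0 after — 1.9 units closer together.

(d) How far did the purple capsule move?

3.2

The purple capsule was near (6.1, 8.5) before and (6.7, 5.4) after, so it travelled √(0.6² + 3.1²) ≈ 3.2 units.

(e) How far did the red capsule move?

0.6

From (1.3, 2.6) to (1.2, 3.2), the red capsule covered √(0.1² + 0.6²) ≈ 0.6 units.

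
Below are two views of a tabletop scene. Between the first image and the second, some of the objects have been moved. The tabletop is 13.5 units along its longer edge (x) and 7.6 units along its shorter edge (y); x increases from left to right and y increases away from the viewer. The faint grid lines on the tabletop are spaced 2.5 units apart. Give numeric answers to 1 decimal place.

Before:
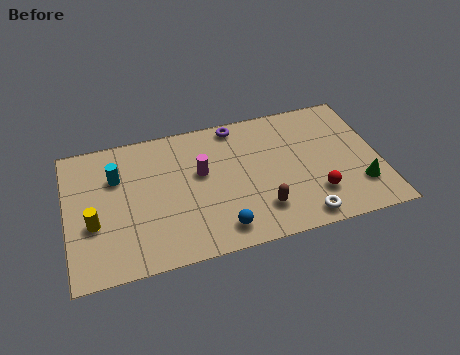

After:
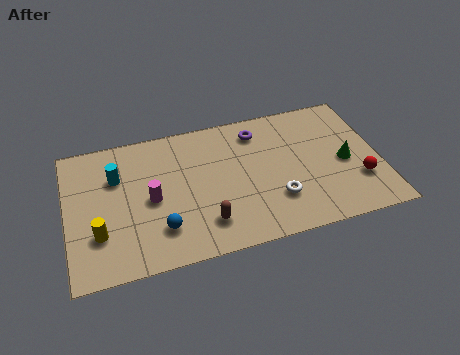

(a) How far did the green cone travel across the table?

1.6

From (12.5, 2.0) to (12.0, 3.5), the green cone covered √(0.5² + 1.5²) ≈ 1.6 units.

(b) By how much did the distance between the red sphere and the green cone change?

-0.6

Before: roughly 1.9 units apart; after: 1.3. That's 0.6 units closer together.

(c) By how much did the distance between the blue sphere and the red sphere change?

+4.3

The distance was about 4.3 in the first image and 8.6 in the second, so they moved 4.3 units further apart.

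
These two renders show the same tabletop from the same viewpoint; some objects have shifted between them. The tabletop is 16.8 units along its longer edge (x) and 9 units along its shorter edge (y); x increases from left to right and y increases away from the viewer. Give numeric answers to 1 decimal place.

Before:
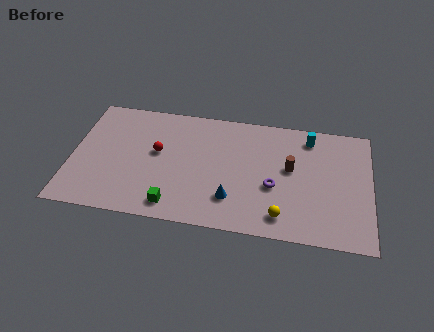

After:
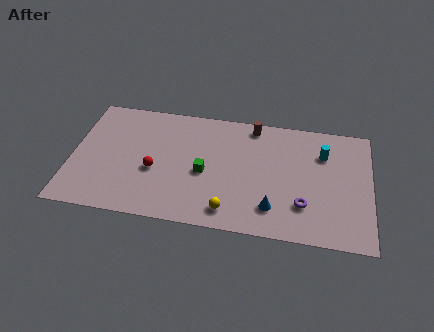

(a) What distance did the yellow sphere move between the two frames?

2.9

The yellow sphere was near (11.9, 1.5) before and (9.0, 1.4) after, so it travelled √(2.9² + 0.1²) ≈ 2.9 units.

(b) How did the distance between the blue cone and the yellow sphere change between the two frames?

-0.4

They were about 2.9 units apart before and 2.5 after — 0.4 units closer together.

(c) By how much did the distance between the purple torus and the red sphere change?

+1.7

They were about 6.8 units apart before and 8.5 after — 1.7 units further apart.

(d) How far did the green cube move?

3.1

The green cube was near (5.9, 1.3) before and (7.5, 4.0) after, so it travelled √(1.6² + 2.7²) ≈ 3.1 units.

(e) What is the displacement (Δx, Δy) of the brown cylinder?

(-2.2, 2.9)

The brown cylinder was at about (12.3, 5.1) and moved to about (10.1, 8.0).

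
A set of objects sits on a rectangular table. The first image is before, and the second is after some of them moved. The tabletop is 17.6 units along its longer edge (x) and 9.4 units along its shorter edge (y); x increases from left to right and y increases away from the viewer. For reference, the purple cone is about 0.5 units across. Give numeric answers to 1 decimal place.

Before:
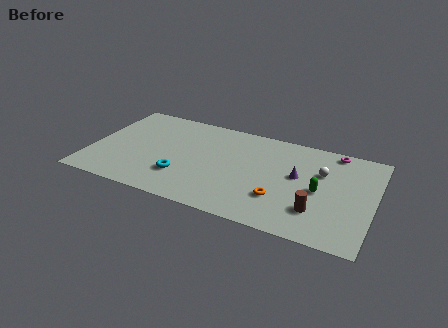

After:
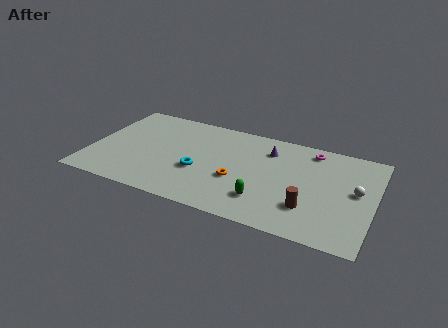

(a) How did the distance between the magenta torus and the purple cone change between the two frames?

-1.0

The distance was about 3.8 in the first image and 2.8 in the second, so they moved 1.0 units closer together.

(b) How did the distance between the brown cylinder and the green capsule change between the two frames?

+0.8

Before: roughly 1.9 units apart; after: 2.7. That's 0.8 units further apart.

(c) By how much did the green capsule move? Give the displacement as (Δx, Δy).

(-3.2, -2.1)

The green capsule started near (14.3, 4.4) and ended near (11.1, 2.3).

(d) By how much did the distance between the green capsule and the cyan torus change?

-4.2

Before: roughly 8.6 units apart; after: 4.4. That's 4.2 units closer together.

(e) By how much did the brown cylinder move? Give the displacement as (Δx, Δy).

(-0.5, 0.1)

The brown cylinder was at about (14.3, 2.5) and moved to about (13.8, 2.6).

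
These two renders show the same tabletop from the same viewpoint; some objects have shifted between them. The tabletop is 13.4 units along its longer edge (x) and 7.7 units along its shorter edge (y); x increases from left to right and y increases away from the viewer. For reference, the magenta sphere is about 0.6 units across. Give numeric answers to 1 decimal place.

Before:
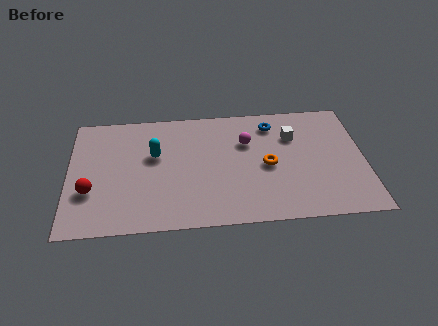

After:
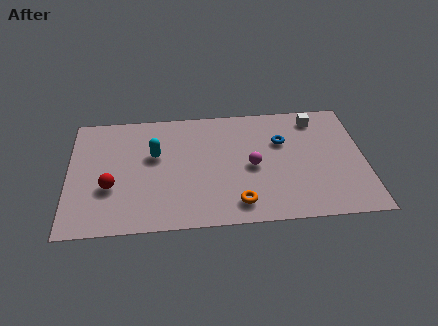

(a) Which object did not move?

the cyan capsule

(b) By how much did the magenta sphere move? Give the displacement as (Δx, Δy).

(0.2, -1.6)

The magenta sphere started near (8.1, 5.2) and ended near (8.3, 3.6).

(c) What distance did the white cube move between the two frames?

1.6

The white cube moved from about (10.2, 5.4) to (11.3, 6.5), a distance of √(1.1² + 1.1²) ≈ 1.6.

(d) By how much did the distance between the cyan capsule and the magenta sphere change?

+0.3

The distance was about 4.2 in the first image and 4.5 in the second, so they moved 0.3 units further apart.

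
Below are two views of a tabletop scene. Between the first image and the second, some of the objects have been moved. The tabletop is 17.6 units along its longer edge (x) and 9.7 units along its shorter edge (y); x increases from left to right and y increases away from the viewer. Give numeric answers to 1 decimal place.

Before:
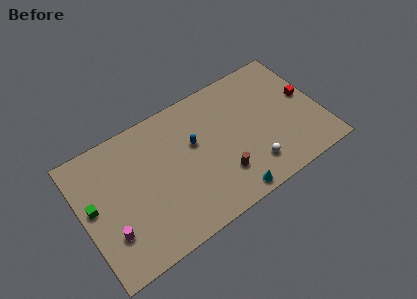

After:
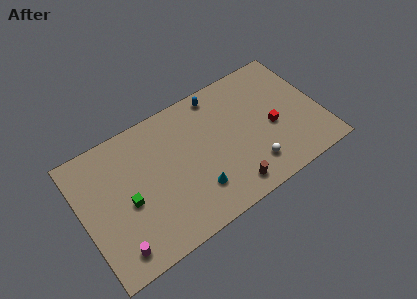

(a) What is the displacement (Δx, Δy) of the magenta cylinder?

(0.2, -1.3)

From the two frames, the magenta cylinder sits at roughly (1.7, 2.8) before and (1.9, 1.5) after.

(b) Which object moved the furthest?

the blue capsule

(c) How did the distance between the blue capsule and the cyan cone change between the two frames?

+1.3

The distance was about 5.3 in the first image and 6.6 in the second, so they moved 1.3 units further apart.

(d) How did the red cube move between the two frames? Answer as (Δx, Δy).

(-2.7, -1.1)

From the two frames, the red cube sits at roughly (16.7, 5.3) before and (14.0, 4.2) after.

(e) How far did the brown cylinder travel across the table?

1.3

From (9.9, 2.6) to (10.3, 1.4), the brown cylinder covered √(0.4² + 1.2²) ≈ 1.3 units.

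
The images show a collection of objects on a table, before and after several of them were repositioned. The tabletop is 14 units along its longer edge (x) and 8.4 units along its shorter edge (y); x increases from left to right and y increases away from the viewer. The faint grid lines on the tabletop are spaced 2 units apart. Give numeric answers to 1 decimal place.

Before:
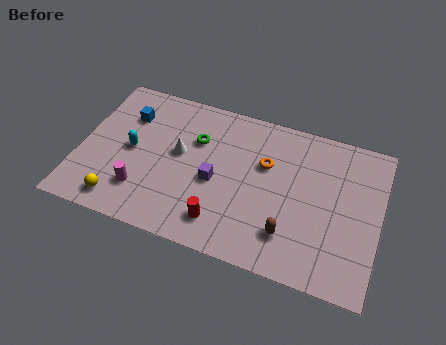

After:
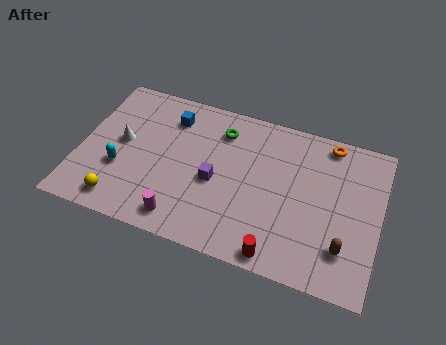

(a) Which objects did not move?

the purple cube and the yellow sphere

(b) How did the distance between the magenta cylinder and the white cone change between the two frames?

+1.6

They were about 3.0 units apart before and 4.6 after — 1.6 units further apart.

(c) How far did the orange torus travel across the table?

3.5

The orange torus moved from about (8.6, 5.4) to (11.4, 7.5), a distance of √(2.8² + 2.1²) ≈ 3.5.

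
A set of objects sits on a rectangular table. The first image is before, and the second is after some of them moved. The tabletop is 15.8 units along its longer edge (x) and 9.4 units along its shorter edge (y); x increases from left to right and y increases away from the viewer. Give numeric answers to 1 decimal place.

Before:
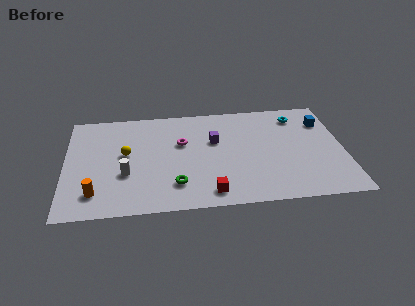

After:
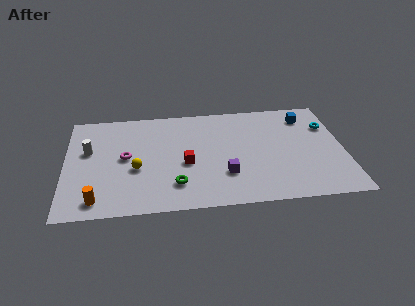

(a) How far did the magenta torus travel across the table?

3.4

The magenta torus was near (6.6, 5.9) before and (3.4, 4.9) after, so it travelled √(3.2² + 1.0²) ≈ 3.4 units.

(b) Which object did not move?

the green torus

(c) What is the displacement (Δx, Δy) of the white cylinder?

(-2.1, 2.3)

The white cylinder started near (3.4, 3.4) and ended near (1.3, 5.7).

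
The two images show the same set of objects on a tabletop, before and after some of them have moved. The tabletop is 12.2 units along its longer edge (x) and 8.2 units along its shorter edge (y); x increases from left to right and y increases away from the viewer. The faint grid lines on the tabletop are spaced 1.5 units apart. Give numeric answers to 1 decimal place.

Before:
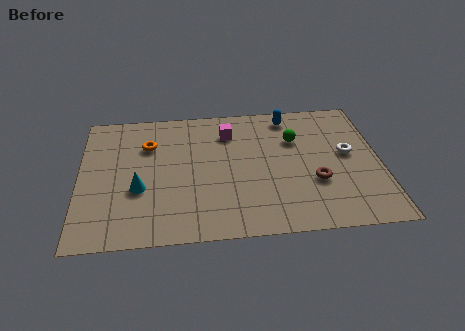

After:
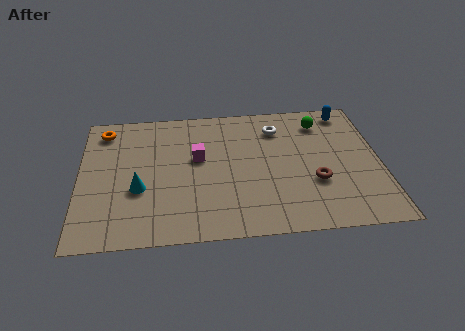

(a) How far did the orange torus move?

2.1

The orange torus was near (2.8, 5.8) before and (1.0, 6.9) after, so it travelled √(1.8² + 1.1²) ≈ 2.1 units.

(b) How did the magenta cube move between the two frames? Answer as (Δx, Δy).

(-1.3, -1.5)

The magenta cube was at about (6.1, 6.3) and moved to about (4.8, 4.8).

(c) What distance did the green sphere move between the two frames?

1.5

From (8.8, 5.6) to (9.9, 6.6), the green sphere covered √(1.1² + 1.0²) ≈ 1.5 units.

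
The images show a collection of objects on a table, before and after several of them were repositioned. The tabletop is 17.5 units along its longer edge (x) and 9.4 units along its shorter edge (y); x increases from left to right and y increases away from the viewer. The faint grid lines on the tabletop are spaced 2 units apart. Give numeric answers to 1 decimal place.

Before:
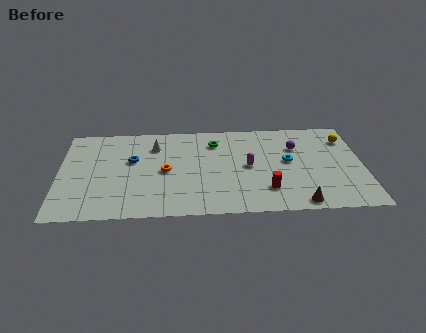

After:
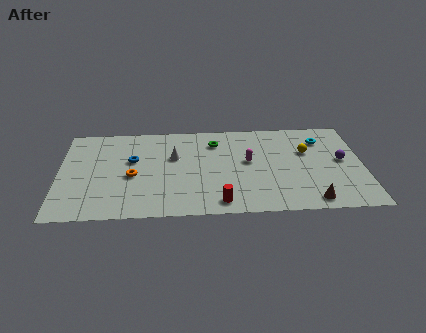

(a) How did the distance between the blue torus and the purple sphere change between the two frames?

+2.6

The distance was about 9.5 in the first image and 12.1 in the second, so they moved 2.6 units further apart.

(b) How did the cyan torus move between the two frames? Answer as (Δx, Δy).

(2.0, 2.1)

The cyan torus started near (13.2, 5.1) and ended near (15.2, 7.2).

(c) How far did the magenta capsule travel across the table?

0.5

From (10.9, 4.7) to (10.9, 5.2), the magenta capsule covered √(0.0² + 0.5²) ≈ 0.5 units.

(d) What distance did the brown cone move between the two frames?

0.7

The brown cone moved from about (13.7, 0.9) to (14.4, 1.1), a distance of √(0.7² + 0.2²) ≈ 0.7.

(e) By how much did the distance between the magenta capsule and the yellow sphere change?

-2.7

They were about 6.2 units apart before and 3.5 after — 2.7 units closer together.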